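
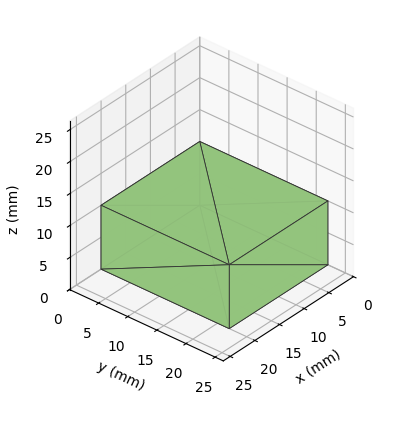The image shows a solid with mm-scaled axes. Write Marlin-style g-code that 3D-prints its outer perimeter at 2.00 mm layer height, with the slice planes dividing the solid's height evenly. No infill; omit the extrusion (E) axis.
Reading the render: the shape is a rectangular box, roughly 20 × 22 mm footprint and 10 mm tall (dimensions read to the nearest mm from the axis ticks). For the g-code, the solid's height is divided into equal slices at the stated Δz and each level perimeter traced with G1 moves after a G0 lift.

; perimeter-only toolpath
G21 ; units = mm
G90 ; absolute positioning
G28 ; home
; layer 1
G0 Z2.00
G0 X0.00 Y0.00
G1 X20.00 Y0.00
G1 X20.00 Y22.00
G1 X0.00 Y22.00
G1 X0.00 Y0.00
; layer 2
G0 Z4.00
G0 X0.00 Y0.00
G1 X20.00 Y0.00
G1 X20.00 Y22.00
G1 X0.00 Y22.00
G1 X0.00 Y0.00
; layer 3
G0 Z6.00
G0 X0.00 Y0.00
G1 X20.00 Y0.00
G1 X20.00 Y22.00
G1 X0.00 Y22.00
G1 X0.00 Y0.00
; layer 4
G0 Z8.00
G0 X0.00 Y0.00
G1 X20.00 Y0.00
G1 X20.00 Y22.00
G1 X0.00 Y22.00
G1 X0.00 Y0.00
; layer 5
G0 Z10.00
G0 X0.00 Y0.00
G1 X20.00 Y0.00
G1 X20.00 Y22.00
G1 X0.00 Y22.00
G1 X0.00 Y0.00
M2 ; end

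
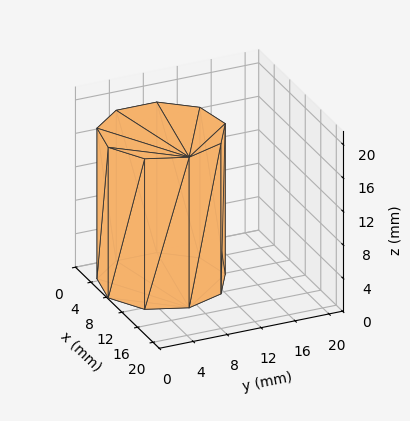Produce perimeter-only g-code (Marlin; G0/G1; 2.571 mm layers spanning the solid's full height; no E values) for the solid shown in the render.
Reading the render: the shape is a regular 9-sided prism (a cylinder approximated with 9 flat sides), circumscribed radius ≈ 7 mm, height ≈ 18 mm (dimensions read to the nearest mm from the axis ticks). For the g-code, the solid's height is divided into equal slices at the stated Δz and each level perimeter traced with G1 moves after a G0 lift.

; perimeter-only toolpath
G21 ; units = mm
G90 ; absolute positioning
G28 ; home
; layer 1
G0 Z2.571
G0 X14.000 Y7.000
G1 X12.362 Y11.500
G1 X8.216 Y13.894
G1 X3.500 Y13.062
G1 X0.422 Y9.394
G1 X0.422 Y4.606
G1 X3.500 Y0.938
G1 X8.216 Y0.106
G1 X12.362 Y2.500
G1 X14.000 Y7.000
; layer 2
G0 Z5.143
G0 X14.000 Y7.000
G1 X12.362 Y11.500
G1 X8.216 Y13.894
G1 X3.500 Y13.062
G1 X0.422 Y9.394
G1 X0.422 Y4.606
G1 X3.500 Y0.938
G1 X8.216 Y0.106
G1 X12.362 Y2.500
G1 X14.000 Y7.000
; layer 3
G0 Z7.714
G0 X14.000 Y7.000
G1 X12.362 Y11.500
G1 X8.216 Y13.894
G1 X3.500 Y13.062
G1 X0.422 Y9.394
G1 X0.422 Y4.606
G1 X3.500 Y0.938
G1 X8.216 Y0.106
G1 X12.362 Y2.500
G1 X14.000 Y7.000
; layer 4
G0 Z10.286
G0 X14.000 Y7.000
G1 X12.362 Y11.500
G1 X8.216 Y13.894
G1 X3.500 Y13.062
G1 X0.422 Y9.394
G1 X0.422 Y4.606
G1 X3.500 Y0.938
G1 X8.216 Y0.106
G1 X12.362 Y2.500
G1 X14.000 Y7.000
; layer 5
G0 Z12.857
G0 X14.000 Y7.000
G1 X12.362 Y11.500
G1 X8.216 Y13.894
G1 X3.500 Y13.062
G1 X0.422 Y9.394
G1 X0.422 Y4.606
G1 X3.500 Y0.938
G1 X8.216 Y0.106
G1 X12.362 Y2.500
G1 X14.000 Y7.000
; layer 6
G0 Z15.429
G0 X14.000 Y7.000
G1 X12.362 Y11.500
G1 X8.216 Y13.894
G1 X3.500 Y13.062
G1 X0.422 Y9.394
G1 X0.422 Y4.606
G1 X3.500 Y0.938
G1 X8.216 Y0.106
G1 X12.362 Y2.500
G1 X14.000 Y7.000
; layer 7
G0 Z18.000
G0 X14.000 Y7.000
G1 X12.362 Y11.500
G1 X8.216 Y13.894
G1 X3.500 Y13.062
G1 X0.422 Y9.394
G1 X0.422 Y4.606
G1 X3.500 Y0.938
G1 X8.216 Y0.106
G1 X12.362 Y2.500
G1 X14.000 Y7.000
M2 ; end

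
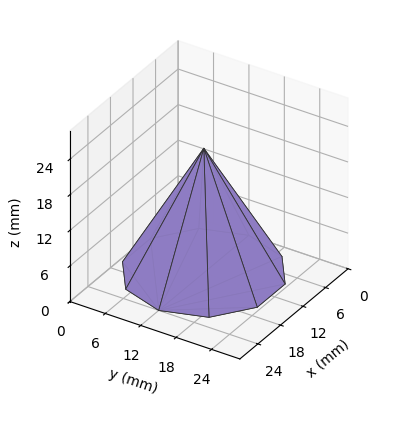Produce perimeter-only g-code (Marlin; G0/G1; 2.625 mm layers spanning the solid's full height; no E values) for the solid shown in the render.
Reading the render: the shape is a regular 10-sided pyramid, base circumscribed radius ≈ 12 mm, apex at z ≈ 21 mm (dimensions read to the nearest mm from the axis ticks). For the g-code, the solid's height is divided into equal slices at the stated Δz and each level perimeter traced with G1 moves after a G0 lift.

; perimeter-only toolpath
G21 ; units = mm
G90 ; absolute positioning
G28 ; home
; layer 1
G0 Z2.625
G0 X22.500 Y12.000
G1 X20.494 Y18.171
G1 X15.245 Y21.986
G1 X8.755 Y21.986
G1 X3.505 Y18.171
G1 X1.500 Y12.000
G1 X3.505 Y5.829
G1 X8.755 Y2.014
G1 X15.245 Y2.014
G1 X20.494 Y5.829
G1 X22.500 Y12.000
; layer 2
G0 Z5.250
G0 X21.000 Y12.000
G1 X19.281 Y17.290
G1 X14.781 Y20.560
G1 X9.219 Y20.560
G1 X4.719 Y17.290
G1 X3.000 Y12.000
G1 X4.719 Y6.710
G1 X9.219 Y3.440
G1 X14.781 Y3.440
G1 X19.281 Y6.710
G1 X21.000 Y12.000
; layer 3
G0 Z7.875
G0 X19.500 Y12.000
G1 X18.067 Y16.408
G1 X14.318 Y19.133
G1 X9.683 Y19.133
G1 X5.933 Y16.408
G1 X4.500 Y12.000
G1 X5.933 Y7.592
G1 X9.683 Y4.867
G1 X14.318 Y4.867
G1 X18.067 Y7.592
G1 X19.500 Y12.000
; layer 4
G0 Z10.500
G0 X18.000 Y12.000
G1 X16.854 Y15.527
G1 X13.854 Y17.706
G1 X10.146 Y17.706
G1 X7.146 Y15.527
G1 X6.000 Y12.000
G1 X7.146 Y8.473
G1 X10.146 Y6.293
G1 X13.854 Y6.293
G1 X16.854 Y8.473
G1 X18.000 Y12.000
; layer 5
G0 Z13.125
G0 X16.500 Y12.000
G1 X15.640 Y14.645
G1 X13.390 Y16.280
G1 X10.610 Y16.280
G1 X8.360 Y14.645
G1 X7.500 Y12.000
G1 X8.360 Y9.355
G1 X10.610 Y7.720
G1 X13.390 Y7.720
G1 X15.640 Y9.355
G1 X16.500 Y12.000
; layer 6
G0 Z15.750
G0 X15.000 Y12.000
G1 X14.427 Y13.763
G1 X12.927 Y14.853
G1 X11.073 Y14.853
G1 X9.573 Y13.763
G1 X9.000 Y12.000
G1 X9.573 Y10.237
G1 X11.073 Y9.147
G1 X12.927 Y9.147
G1 X14.427 Y10.237
G1 X15.000 Y12.000
; layer 7
G0 Z18.375
G0 X13.500 Y12.000
G1 X13.213 Y12.882
G1 X12.463 Y13.427
G1 X11.537 Y13.427
G1 X10.787 Y12.882
G1 X10.500 Y12.000
G1 X10.787 Y11.118
G1 X11.537 Y10.573
G1 X12.463 Y10.573
G1 X13.213 Y11.118
G1 X13.500 Y12.000
M2 ; end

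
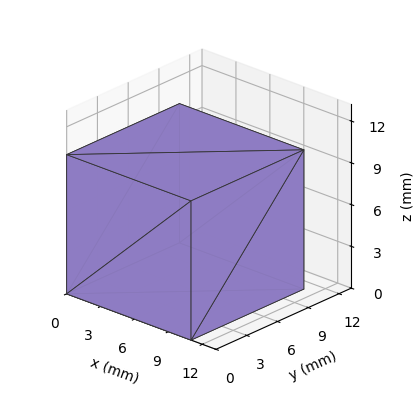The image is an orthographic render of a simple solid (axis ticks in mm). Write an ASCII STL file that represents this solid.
Reading the render: the shape is a rectangular box, roughly 11 × 11 mm footprint and 10 mm tall (dimensions read to the nearest mm from the axis ticks). For the STL, each face is triangulated and given an outward normal.

solid part
  facet normal 0.0000 0.0000 -1.0000
    outer loop
      vertex 11.000 11.000 0.000
      vertex 11.000 0.000 0.000
      vertex 0.000 0.000 0.000
    endloop
  endfacet
  facet normal 0.0000 0.0000 -1.0000
    outer loop
      vertex 0.000 11.000 0.000
      vertex 11.000 11.000 0.000
      vertex 0.000 0.000 0.000
    endloop
  endfacet
  facet normal 0.0000 0.0000 1.0000
    outer loop
      vertex 0.000 0.000 10.000
      vertex 11.000 0.000 10.000
      vertex 11.000 11.000 10.000
    endloop
  endfacet
  facet normal 0.0000 0.0000 1.0000
    outer loop
      vertex 0.000 0.000 10.000
      vertex 11.000 11.000 10.000
      vertex 0.000 11.000 10.000
    endloop
  endfacet
  facet normal 0.0000 -1.0000 0.0000
    outer loop
      vertex 0.000 0.000 0.000
      vertex 11.000 0.000 0.000
      vertex 11.000 0.000 10.000
    endloop
  endfacet
  facet normal 0.0000 -1.0000 0.0000
    outer loop
      vertex 0.000 0.000 0.000
      vertex 11.000 0.000 10.000
      vertex 0.000 0.000 10.000
    endloop
  endfacet
  facet normal 0.0000 1.0000 0.0000
    outer loop
      vertex 11.000 11.000 10.000
      vertex 11.000 11.000 0.000
      vertex 0.000 11.000 0.000
    endloop
  endfacet
  facet normal 0.0000 1.0000 0.0000
    outer loop
      vertex 0.000 11.000 10.000
      vertex 11.000 11.000 10.000
      vertex 0.000 11.000 0.000
    endloop
  endfacet
  facet normal -1.0000 0.0000 0.0000
    outer loop
      vertex 0.000 11.000 10.000
      vertex 0.000 11.000 0.000
      vertex 0.000 0.000 0.000
    endloop
  endfacet
  facet normal -1.0000 0.0000 0.0000
    outer loop
      vertex 0.000 0.000 10.000
      vertex 0.000 11.000 10.000
      vertex 0.000 0.000 0.000
    endloop
  endfacet
  facet normal 1.0000 0.0000 0.0000
    outer loop
      vertex 11.000 0.000 0.000
      vertex 11.000 11.000 0.000
      vertex 11.000 11.000 10.000
    endloop
  endfacet
  facet normal 1.0000 0.0000 0.0000
    outer loop
      vertex 11.000 0.000 0.000
      vertex 11.000 11.000 10.000
      vertex 11.000 0.000 10.000
    endloop
  endfacet
endsolid part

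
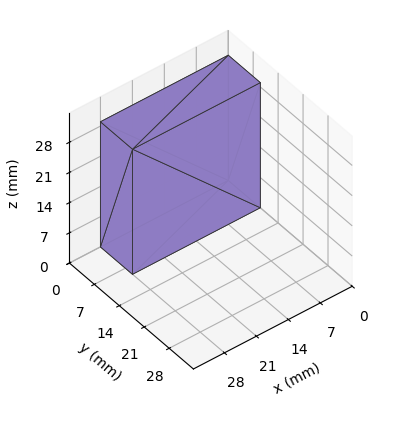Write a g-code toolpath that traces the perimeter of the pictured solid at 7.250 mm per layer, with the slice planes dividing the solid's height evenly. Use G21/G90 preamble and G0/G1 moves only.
Reading the render: the shape is a rectangular box, roughly 28 × 9 mm footprint and 29 mm tall (dimensions read to the nearest mm from the axis ticks). For the g-code, the solid's height is divided into equal slices at the stated Δz and each level perimeter traced with G1 moves after a G0 lift.

; perimeter-only toolpath
G21 ; units = mm
G90 ; absolute positioning
G28 ; home
; layer 1
G0 Z7.250
G0 X0.000 Y0.000
G1 X28.000 Y0.000
G1 X28.000 Y9.000
G1 X0.000 Y9.000
G1 X0.000 Y0.000
; layer 2
G0 Z14.500
G0 X0.000 Y0.000
G1 X28.000 Y0.000
G1 X28.000 Y9.000
G1 X0.000 Y9.000
G1 X0.000 Y0.000
; layer 3
G0 Z21.750
G0 X0.000 Y0.000
G1 X28.000 Y0.000
G1 X28.000 Y9.000
G1 X0.000 Y9.000
G1 X0.000 Y0.000
; layer 4
G0 Z29.000
G0 X0.000 Y0.000
G1 X28.000 Y0.000
G1 X28.000 Y9.000
G1 X0.000 Y9.000
G1 X0.000 Y0.000
M2 ; end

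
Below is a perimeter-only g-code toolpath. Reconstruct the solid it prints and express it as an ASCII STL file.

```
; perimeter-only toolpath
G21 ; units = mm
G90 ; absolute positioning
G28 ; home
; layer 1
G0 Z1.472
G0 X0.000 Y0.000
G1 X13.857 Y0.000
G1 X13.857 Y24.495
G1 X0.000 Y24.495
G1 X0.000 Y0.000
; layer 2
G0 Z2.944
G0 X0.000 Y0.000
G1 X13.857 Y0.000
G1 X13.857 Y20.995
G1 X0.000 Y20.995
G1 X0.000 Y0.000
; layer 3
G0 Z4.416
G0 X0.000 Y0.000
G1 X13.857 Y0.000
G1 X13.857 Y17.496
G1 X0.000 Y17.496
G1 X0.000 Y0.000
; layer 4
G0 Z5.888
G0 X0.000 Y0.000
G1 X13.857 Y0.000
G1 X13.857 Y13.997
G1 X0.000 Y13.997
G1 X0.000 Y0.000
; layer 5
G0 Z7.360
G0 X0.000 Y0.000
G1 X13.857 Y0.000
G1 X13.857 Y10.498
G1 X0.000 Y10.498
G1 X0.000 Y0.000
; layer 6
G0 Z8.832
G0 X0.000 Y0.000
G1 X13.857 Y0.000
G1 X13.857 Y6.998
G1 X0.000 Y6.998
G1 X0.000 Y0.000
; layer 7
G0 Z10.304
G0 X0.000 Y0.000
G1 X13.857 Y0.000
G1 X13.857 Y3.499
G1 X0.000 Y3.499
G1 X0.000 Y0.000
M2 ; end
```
solid part
  facet normal 0.0000 0.0000 -1.0000
    outer loop
      vertex 13.857 27.994 0.000
      vertex 13.857 0.000 0.000
      vertex 0.000 0.000 0.000
    endloop
  endfacet
  facet normal 0.0000 0.0000 -1.0000
    outer loop
      vertex 0.000 27.994 0.000
      vertex 13.857 27.994 0.000
      vertex 0.000 0.000 0.000
    endloop
  endfacet
  facet normal 0.0000 -1.0000 0.0000
    outer loop
      vertex 0.000 0.000 0.000
      vertex 13.857 0.000 0.000
      vertex 13.857 0.000 11.776
    endloop
  endfacet
  facet normal 0.0000 -1.0000 0.0000
    outer loop
      vertex 0.000 0.000 0.000
      vertex 13.857 0.000 11.776
      vertex 0.000 0.000 11.776
    endloop
  endfacet
  facet normal 0.0000 0.3878 0.9218
    outer loop
      vertex 0.000 0.000 11.776
      vertex 13.857 0.000 11.776
      vertex 13.857 27.994 0.000
    endloop
  endfacet
  facet normal 0.0000 0.3878 0.9218
    outer loop
      vertex 0.000 0.000 11.776
      vertex 13.857 27.994 0.000
      vertex 0.000 27.994 0.000
    endloop
  endfacet
  facet normal -1.0000 0.0000 0.0000
    outer loop
      vertex 0.000 0.000 11.776
      vertex 0.000 27.994 0.000
      vertex 0.000 0.000 0.000
    endloop
  endfacet
  facet normal 1.0000 0.0000 0.0000
    outer loop
      vertex 13.857 0.000 0.000
      vertex 13.857 27.994 0.000
      vertex 13.857 0.000 11.776
    endloop
  endfacet
endsolid part

The G0 Z moves step by Δz≈1.472 mm. The G1 loops shrink linearly with z, so the solid tapers from its base footprint up to z≈11.8. Closing with a flat bottom cap and the tapered top and triangulating gives 8 facets — a wedge (ramp): 13.9 × 28 mm base, rising to 11.8 mm along the y=0 edge and sloping linearly to z=0 at y=28.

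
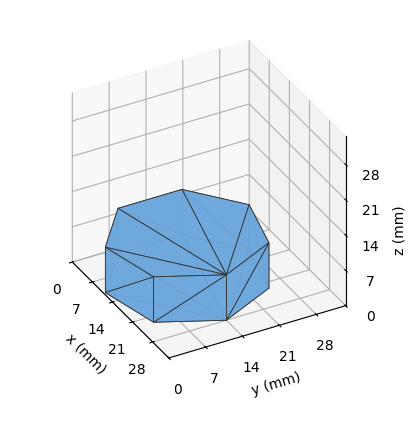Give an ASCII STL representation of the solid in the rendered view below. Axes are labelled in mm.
Reading the render: the shape is a regular 7-sided prism (a cylinder approximated with 7 flat sides), circumscribed radius ≈ 14 mm, height ≈ 9 mm (dimensions read to the nearest mm from the axis ticks). For the STL, each face is triangulated and given an outward normal.

solid part
  facet normal 0.0000 0.0000 -1.0000
    outer loop
      vertex 10.88 27.65 0.00
      vertex 22.73 24.95 0.00
      vertex 28.00 14.00 0.00
    endloop
  endfacet
  facet normal 0.0000 0.0000 -1.0000
    outer loop
      vertex 1.39 20.07 0.00
      vertex 10.88 27.65 0.00
      vertex 28.00 14.00 0.00
    endloop
  endfacet
  facet normal 0.0000 0.0000 -1.0000
    outer loop
      vertex 1.39 7.93 0.00
      vertex 1.39 20.07 0.00
      vertex 28.00 14.00 0.00
    endloop
  endfacet
  facet normal 0.0000 0.0000 -1.0000
    outer loop
      vertex 10.88 0.35 0.00
      vertex 1.39 7.93 0.00
      vertex 28.00 14.00 0.00
    endloop
  endfacet
  facet normal 0.0000 0.0000 -1.0000
    outer loop
      vertex 22.73 3.05 0.00
      vertex 10.88 0.35 0.00
      vertex 28.00 14.00 0.00
    endloop
  endfacet
  facet normal 0.0000 0.0000 1.0000
    outer loop
      vertex 28.00 14.00 9.00
      vertex 22.73 24.95 9.00
      vertex 10.88 27.65 9.00
    endloop
  endfacet
  facet normal 0.0000 0.0000 1.0000
    outer loop
      vertex 28.00 14.00 9.00
      vertex 10.88 27.65 9.00
      vertex 1.39 20.07 9.00
    endloop
  endfacet
  facet normal 0.0000 0.0000 1.0000
    outer loop
      vertex 28.00 14.00 9.00
      vertex 1.39 20.07 9.00
      vertex 1.39 7.93 9.00
    endloop
  endfacet
  facet normal 0.0000 0.0000 1.0000
    outer loop
      vertex 28.00 14.00 9.00
      vertex 1.39 7.93 9.00
      vertex 10.88 0.35 9.00
    endloop
  endfacet
  facet normal 0.0000 0.0000 1.0000
    outer loop
      vertex 28.00 14.00 9.00
      vertex 10.88 0.35 9.00
      vertex 22.73 3.05 9.00
    endloop
  endfacet
  facet normal 0.9011 0.4337 0.0000
    outer loop
      vertex 28.00 14.00 0.00
      vertex 22.73 24.95 0.00
      vertex 22.73 24.95 9.00
    endloop
  endfacet
  facet normal 0.9011 0.4337 0.0000
    outer loop
      vertex 28.00 14.00 0.00
      vertex 22.73 24.95 9.00
      vertex 28.00 14.00 9.00
    endloop
  endfacet
  facet normal 0.2222 0.9750 0.0000
    outer loop
      vertex 22.73 24.95 0.00
      vertex 10.88 27.65 0.00
      vertex 10.88 27.65 9.00
    endloop
  endfacet
  facet normal 0.2222 0.9750 0.0000
    outer loop
      vertex 22.73 24.95 0.00
      vertex 10.88 27.65 9.00
      vertex 22.73 24.95 9.00
    endloop
  endfacet
  facet normal -0.6241 0.7814 0.0000
    outer loop
      vertex 10.88 27.65 0.00
      vertex 1.39 20.07 0.00
      vertex 1.39 20.07 9.00
    endloop
  endfacet
  facet normal -0.6241 0.7814 0.0000
    outer loop
      vertex 10.88 27.65 0.00
      vertex 1.39 20.07 9.00
      vertex 10.88 27.65 9.00
    endloop
  endfacet
  facet normal -1.0000 0.0000 0.0000
    outer loop
      vertex 1.39 20.07 0.00
      vertex 1.39 7.93 0.00
      vertex 1.39 7.93 9.00
    endloop
  endfacet
  facet normal -1.0000 0.0000 0.0000
    outer loop
      vertex 1.39 20.07 0.00
      vertex 1.39 7.93 9.00
      vertex 1.39 20.07 9.00
    endloop
  endfacet
  facet normal -0.6241 -0.7814 0.0000
    outer loop
      vertex 1.39 7.93 0.00
      vertex 10.88 0.35 0.00
      vertex 10.88 0.35 9.00
    endloop
  endfacet
  facet normal -0.6241 -0.7814 0.0000
    outer loop
      vertex 1.39 7.93 0.00
      vertex 10.88 0.35 9.00
      vertex 1.39 7.93 9.00
    endloop
  endfacet
  facet normal 0.2222 -0.9750 0.0000
    outer loop
      vertex 10.88 0.35 0.00
      vertex 22.73 3.05 0.00
      vertex 22.73 3.05 9.00
    endloop
  endfacet
  facet normal 0.2222 -0.9750 0.0000
    outer loop
      vertex 10.88 0.35 0.00
      vertex 22.73 3.05 9.00
      vertex 10.88 0.35 9.00
    endloop
  endfacet
  facet normal 0.9011 -0.4337 0.0000
    outer loop
      vertex 22.73 3.05 0.00
      vertex 28.00 14.00 0.00
      vertex 28.00 14.00 9.00
    endloop
  endfacet
  facet normal 0.9011 -0.4337 0.0000
    outer loop
      vertex 22.73 3.05 0.00
      vertex 28.00 14.00 9.00
      vertex 22.73 3.05 9.00
    endloop
  endfacet
endsolid part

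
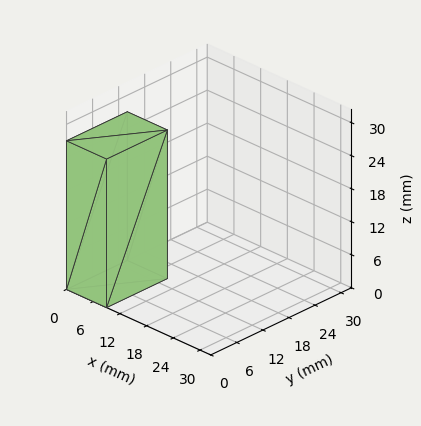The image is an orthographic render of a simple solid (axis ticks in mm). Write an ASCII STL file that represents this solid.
Reading the render: the shape is a rectangular box, roughly 9 × 14 mm footprint and 27 mm tall (dimensions read to the nearest mm from the axis ticks). For the STL, each face is triangulated and given an outward normal.

solid part
  facet normal 0.0000 0.0000 -1.0000
    outer loop
      vertex 9.00 14.00 0.00
      vertex 9.00 0.00 0.00
      vertex 0.00 0.00 0.00
    endloop
  endfacet
  facet normal 0.0000 0.0000 -1.0000
    outer loop
      vertex 0.00 14.00 0.00
      vertex 9.00 14.00 0.00
      vertex 0.00 0.00 0.00
    endloop
  endfacet
  facet normal 0.0000 0.0000 1.0000
    outer loop
      vertex 0.00 0.00 27.00
      vertex 9.00 0.00 27.00
      vertex 9.00 14.00 27.00
    endloop
  endfacet
  facet normal 0.0000 0.0000 1.0000
    outer loop
      vertex 0.00 0.00 27.00
      vertex 9.00 14.00 27.00
      vertex 0.00 14.00 27.00
    endloop
  endfacet
  facet normal 0.0000 -1.0000 0.0000
    outer loop
      vertex 0.00 0.00 0.00
      vertex 9.00 0.00 0.00
      vertex 9.00 0.00 27.00
    endloop
  endfacet
  facet normal 0.0000 -1.0000 0.0000
    outer loop
      vertex 0.00 0.00 0.00
      vertex 9.00 0.00 27.00
      vertex 0.00 0.00 27.00
    endloop
  endfacet
  facet normal 0.0000 1.0000 0.0000
    outer loop
      vertex 9.00 14.00 27.00
      vertex 9.00 14.00 0.00
      vertex 0.00 14.00 0.00
    endloop
  endfacet
  facet normal 0.0000 1.0000 0.0000
    outer loop
      vertex 0.00 14.00 27.00
      vertex 9.00 14.00 27.00
      vertex 0.00 14.00 0.00
    endloop
  endfacet
  facet normal -1.0000 0.0000 0.0000
    outer loop
      vertex 0.00 14.00 27.00
      vertex 0.00 14.00 0.00
      vertex 0.00 0.00 0.00
    endloop
  endfacet
  facet normal -1.0000 0.0000 0.0000
    outer loop
      vertex 0.00 0.00 27.00
      vertex 0.00 14.00 27.00
      vertex 0.00 0.00 0.00
    endloop
  endfacet
  facet normal 1.0000 0.0000 0.0000
    outer loop
      vertex 9.00 0.00 0.00
      vertex 9.00 14.00 0.00
      vertex 9.00 14.00 27.00
    endloop
  endfacet
  facet normal 1.0000 0.0000 0.0000
    outer loop
      vertex 9.00 0.00 0.00
      vertex 9.00 14.00 27.00
      vertex 9.00 0.00 27.00
    endloop
  endfacet
endsolid part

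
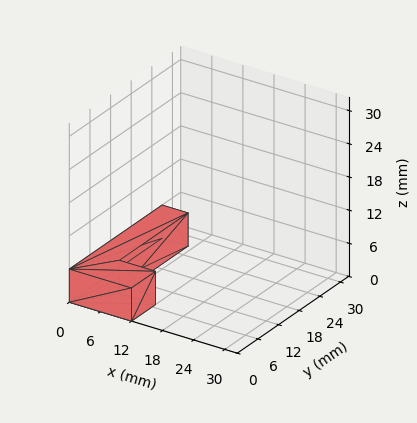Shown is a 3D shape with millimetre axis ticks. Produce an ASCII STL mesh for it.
Reading the render: the shape is an L-shaped prism: outer 12 × 27 mm, arm thicknesses ≈ 7 mm (horizontal) and 5 mm (vertical), extruded 6 mm in z (dimensions read to the nearest mm from the axis ticks). For the STL, each face is triangulated and given an outward normal.

solid part
  facet normal 0.0000 0.0000 -1.0000
    outer loop
      vertex 12.0 7.0 0.0
      vertex 12.0 0.0 0.0
      vertex 0.0 0.0 0.0
    endloop
  endfacet
  facet normal 0.0000 0.0000 -1.0000
    outer loop
      vertex 5.0 7.0 0.0
      vertex 12.0 7.0 0.0
      vertex 0.0 0.0 0.0
    endloop
  endfacet
  facet normal 0.0000 0.0000 -1.0000
    outer loop
      vertex 5.0 27.0 0.0
      vertex 5.0 7.0 0.0
      vertex 0.0 0.0 0.0
    endloop
  endfacet
  facet normal 0.0000 0.0000 -1.0000
    outer loop
      vertex 0.0 27.0 0.0
      vertex 5.0 27.0 0.0
      vertex 0.0 0.0 0.0
    endloop
  endfacet
  facet normal 0.0000 0.0000 1.0000
    outer loop
      vertex 0.0 0.0 6.0
      vertex 12.0 0.0 6.0
      vertex 12.0 7.0 6.0
    endloop
  endfacet
  facet normal 0.0000 0.0000 1.0000
    outer loop
      vertex 0.0 0.0 6.0
      vertex 12.0 7.0 6.0
      vertex 5.0 7.0 6.0
    endloop
  endfacet
  facet normal 0.0000 0.0000 1.0000
    outer loop
      vertex 0.0 0.0 6.0
      vertex 5.0 7.0 6.0
      vertex 5.0 27.0 6.0
    endloop
  endfacet
  facet normal 0.0000 0.0000 1.0000
    outer loop
      vertex 0.0 0.0 6.0
      vertex 5.0 27.0 6.0
      vertex 0.0 27.0 6.0
    endloop
  endfacet
  facet normal 0.0000 -1.0000 0.0000
    outer loop
      vertex 0.0 0.0 0.0
      vertex 12.0 0.0 0.0
      vertex 12.0 0.0 6.0
    endloop
  endfacet
  facet normal 0.0000 -1.0000 0.0000
    outer loop
      vertex 0.0 0.0 0.0
      vertex 12.0 0.0 6.0
      vertex 0.0 0.0 6.0
    endloop
  endfacet
  facet normal 1.0000 0.0000 0.0000
    outer loop
      vertex 12.0 0.0 0.0
      vertex 12.0 7.0 0.0
      vertex 12.0 7.0 6.0
    endloop
  endfacet
  facet normal 1.0000 0.0000 0.0000
    outer loop
      vertex 12.0 0.0 0.0
      vertex 12.0 7.0 6.0
      vertex 12.0 0.0 6.0
    endloop
  endfacet
  facet normal 0.0000 1.0000 0.0000
    outer loop
      vertex 12.0 7.0 0.0
      vertex 5.0 7.0 0.0
      vertex 5.0 7.0 6.0
    endloop
  endfacet
  facet normal 0.0000 1.0000 0.0000
    outer loop
      vertex 12.0 7.0 0.0
      vertex 5.0 7.0 6.0
      vertex 12.0 7.0 6.0
    endloop
  endfacet
  facet normal 1.0000 0.0000 0.0000
    outer loop
      vertex 5.0 7.0 0.0
      vertex 5.0 27.0 0.0
      vertex 5.0 27.0 6.0
    endloop
  endfacet
  facet normal 1.0000 0.0000 0.0000
    outer loop
      vertex 5.0 7.0 0.0
      vertex 5.0 27.0 6.0
      vertex 5.0 7.0 6.0
    endloop
  endfacet
  facet normal 0.0000 1.0000 0.0000
    outer loop
      vertex 5.0 27.0 0.0
      vertex 0.0 27.0 0.0
      vertex 0.0 27.0 6.0
    endloop
  endfacet
  facet normal 0.0000 1.0000 0.0000
    outer loop
      vertex 5.0 27.0 0.0
      vertex 0.0 27.0 6.0
      vertex 5.0 27.0 6.0
    endloop
  endfacet
  facet normal -1.0000 0.0000 0.0000
    outer loop
      vertex 0.0 27.0 0.0
      vertex 0.0 0.0 0.0
      vertex 0.0 0.0 6.0
    endloop
  endfacet
  facet normal -1.0000 0.0000 0.0000
    outer loop
      vertex 0.0 27.0 0.0
      vertex 0.0 0.0 6.0
      vertex 0.0 27.0 6.0
    endloop
  endfacet
endsolid part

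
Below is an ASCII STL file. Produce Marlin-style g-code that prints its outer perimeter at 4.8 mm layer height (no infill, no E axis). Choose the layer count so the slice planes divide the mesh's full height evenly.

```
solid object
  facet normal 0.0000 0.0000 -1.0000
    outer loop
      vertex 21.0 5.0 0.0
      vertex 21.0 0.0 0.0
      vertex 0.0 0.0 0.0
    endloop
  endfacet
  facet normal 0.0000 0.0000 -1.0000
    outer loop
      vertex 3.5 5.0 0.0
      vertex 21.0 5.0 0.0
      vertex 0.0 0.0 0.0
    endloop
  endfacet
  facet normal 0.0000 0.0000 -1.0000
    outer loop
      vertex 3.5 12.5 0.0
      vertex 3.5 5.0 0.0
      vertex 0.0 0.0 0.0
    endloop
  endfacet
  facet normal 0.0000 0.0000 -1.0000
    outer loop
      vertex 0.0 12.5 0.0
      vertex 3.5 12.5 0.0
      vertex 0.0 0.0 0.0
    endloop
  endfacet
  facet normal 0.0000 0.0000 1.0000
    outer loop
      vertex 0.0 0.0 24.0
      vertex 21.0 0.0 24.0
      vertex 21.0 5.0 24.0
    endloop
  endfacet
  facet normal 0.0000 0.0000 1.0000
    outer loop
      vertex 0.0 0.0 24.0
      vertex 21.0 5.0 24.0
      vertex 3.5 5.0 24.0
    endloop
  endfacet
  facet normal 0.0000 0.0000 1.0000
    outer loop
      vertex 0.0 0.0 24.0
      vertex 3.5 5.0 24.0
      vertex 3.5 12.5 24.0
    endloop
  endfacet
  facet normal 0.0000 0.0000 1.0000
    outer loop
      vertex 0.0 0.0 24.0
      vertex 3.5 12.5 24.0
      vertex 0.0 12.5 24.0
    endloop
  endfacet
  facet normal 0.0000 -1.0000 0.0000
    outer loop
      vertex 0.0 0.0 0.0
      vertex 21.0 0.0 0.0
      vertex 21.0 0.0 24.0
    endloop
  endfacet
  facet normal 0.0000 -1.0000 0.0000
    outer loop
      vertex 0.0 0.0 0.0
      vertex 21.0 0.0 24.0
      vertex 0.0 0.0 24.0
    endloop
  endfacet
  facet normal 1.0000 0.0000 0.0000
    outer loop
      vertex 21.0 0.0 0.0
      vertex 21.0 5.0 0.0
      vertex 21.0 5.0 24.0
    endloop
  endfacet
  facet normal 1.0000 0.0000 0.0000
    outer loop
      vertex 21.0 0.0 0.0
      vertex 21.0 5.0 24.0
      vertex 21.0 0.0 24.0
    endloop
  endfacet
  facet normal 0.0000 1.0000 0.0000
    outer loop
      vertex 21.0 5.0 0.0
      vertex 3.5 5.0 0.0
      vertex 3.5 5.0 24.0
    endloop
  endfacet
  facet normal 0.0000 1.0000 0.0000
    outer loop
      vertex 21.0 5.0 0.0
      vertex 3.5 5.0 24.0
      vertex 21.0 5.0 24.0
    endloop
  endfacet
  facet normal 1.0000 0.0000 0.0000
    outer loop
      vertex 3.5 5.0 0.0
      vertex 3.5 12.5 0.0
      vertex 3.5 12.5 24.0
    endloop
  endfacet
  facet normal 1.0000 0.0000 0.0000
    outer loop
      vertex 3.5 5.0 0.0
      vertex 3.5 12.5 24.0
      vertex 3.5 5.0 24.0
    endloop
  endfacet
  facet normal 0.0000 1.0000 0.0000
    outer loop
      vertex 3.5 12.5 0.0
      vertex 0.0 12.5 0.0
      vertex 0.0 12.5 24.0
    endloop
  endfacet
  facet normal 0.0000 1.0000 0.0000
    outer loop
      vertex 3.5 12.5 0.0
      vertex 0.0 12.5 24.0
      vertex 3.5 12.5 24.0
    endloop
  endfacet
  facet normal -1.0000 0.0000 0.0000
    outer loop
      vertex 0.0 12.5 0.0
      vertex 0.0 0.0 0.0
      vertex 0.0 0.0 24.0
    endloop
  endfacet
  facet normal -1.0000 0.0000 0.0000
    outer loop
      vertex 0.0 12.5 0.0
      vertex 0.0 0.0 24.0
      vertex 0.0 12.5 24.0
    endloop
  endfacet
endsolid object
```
; perimeter-only toolpath
G21 ; units = mm
G90 ; absolute positioning
G28 ; home
; layer 1
G0 Z4.8
G0 X0.0 Y0.0
G1 X21.0 Y0.0
G1 X21.0 Y5.0
G1 X3.5 Y5.0
G1 X3.5 Y12.5
G1 X0.0 Y12.5
G1 X0.0 Y0.0
; layer 2
G0 Z9.6
G0 X0.0 Y0.0
G1 X21.0 Y0.0
G1 X21.0 Y5.0
G1 X3.5 Y5.0
G1 X3.5 Y12.5
G1 X0.0 Y12.5
G1 X0.0 Y0.0
; layer 3
G0 Z14.4
G0 X0.0 Y0.0
G1 X21.0 Y0.0
G1 X21.0 Y5.0
G1 X3.5 Y5.0
G1 X3.5 Y12.5
G1 X0.0 Y12.5
G1 X0.0 Y0.0
; layer 4
G0 Z19.2
G0 X0.0 Y0.0
G1 X21.0 Y0.0
G1 X21.0 Y5.0
G1 X3.5 Y5.0
G1 X3.5 Y12.5
G1 X0.0 Y12.5
G1 X0.0 Y0.0
; layer 5
G0 Z24.0
G0 X0.0 Y0.0
G1 X21.0 Y0.0
G1 X21.0 Y5.0
G1 X3.5 Y5.0
G1 X3.5 Y12.5
G1 X0.0 Y12.5
G1 X0.0 Y0.0
M2 ; end

The solid is an L-shaped prism: outer 21 × 12.5 mm, arm thicknesses ≈ 5 mm (horizontal) and 3.5 mm (vertical), extruded 24 mm in z. Slicing at Δz = 4.8 mm — 5 equal slices spanning the solid's height, so layer i sits at z = i·h/5 — gives 5 non-empty perimeters. Each is a 6-segment closed polygon; G0 lifts to the layer z and rapids to the start vertex, then G1 traces the edges.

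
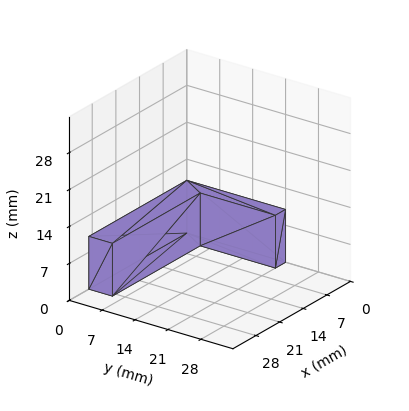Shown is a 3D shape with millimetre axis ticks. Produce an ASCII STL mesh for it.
Reading the render: the shape is an L-shaped prism: outer 29 × 21 mm, arm thicknesses ≈ 5 mm (horizontal) and 3 mm (vertical), extruded 10 mm in z (dimensions read to the nearest mm from the axis ticks). For the STL, each face is triangulated and given an outward normal.

solid part
  facet normal 0.0000 0.0000 -1.0000
    outer loop
      vertex 29.0 5.0 0.0
      vertex 29.0 0.0 0.0
      vertex 0.0 0.0 0.0
    endloop
  endfacet
  facet normal 0.0000 0.0000 -1.0000
    outer loop
      vertex 3.0 5.0 0.0
      vertex 29.0 5.0 0.0
      vertex 0.0 0.0 0.0
    endloop
  endfacet
  facet normal 0.0000 0.0000 -1.0000
    outer loop
      vertex 3.0 21.0 0.0
      vertex 3.0 5.0 0.0
      vertex 0.0 0.0 0.0
    endloop
  endfacet
  facet normal 0.0000 0.0000 -1.0000
    outer loop
      vertex 0.0 21.0 0.0
      vertex 3.0 21.0 0.0
      vertex 0.0 0.0 0.0
    endloop
  endfacet
  facet normal 0.0000 0.0000 1.0000
    outer loop
      vertex 0.0 0.0 10.0
      vertex 29.0 0.0 10.0
      vertex 29.0 5.0 10.0
    endloop
  endfacet
  facet normal 0.0000 0.0000 1.0000
    outer loop
      vertex 0.0 0.0 10.0
      vertex 29.0 5.0 10.0
      vertex 3.0 5.0 10.0
    endloop
  endfacet
  facet normal 0.0000 0.0000 1.0000
    outer loop
      vertex 0.0 0.0 10.0
      vertex 3.0 5.0 10.0
      vertex 3.0 21.0 10.0
    endloop
  endfacet
  facet normal 0.0000 0.0000 1.0000
    outer loop
      vertex 0.0 0.0 10.0
      vertex 3.0 21.0 10.0
      vertex 0.0 21.0 10.0
    endloop
  endfacet
  facet normal 0.0000 -1.0000 0.0000
    outer loop
      vertex 0.0 0.0 0.0
      vertex 29.0 0.0 0.0
      vertex 29.0 0.0 10.0
    endloop
  endfacet
  facet normal 0.0000 -1.0000 0.0000
    outer loop
      vertex 0.0 0.0 0.0
      vertex 29.0 0.0 10.0
      vertex 0.0 0.0 10.0
    endloop
  endfacet
  facet normal 1.0000 0.0000 0.0000
    outer loop
      vertex 29.0 0.0 0.0
      vertex 29.0 5.0 0.0
      vertex 29.0 5.0 10.0
    endloop
  endfacet
  facet normal 1.0000 0.0000 0.0000
    outer loop
      vertex 29.0 0.0 0.0
      vertex 29.0 5.0 10.0
      vertex 29.0 0.0 10.0
    endloop
  endfacet
  facet normal 0.0000 1.0000 0.0000
    outer loop
      vertex 29.0 5.0 0.0
      vertex 3.0 5.0 0.0
      vertex 3.0 5.0 10.0
    endloop
  endfacet
  facet normal 0.0000 1.0000 0.0000
    outer loop
      vertex 29.0 5.0 0.0
      vertex 3.0 5.0 10.0
      vertex 29.0 5.0 10.0
    endloop
  endfacet
  facet normal 1.0000 0.0000 0.0000
    outer loop
      vertex 3.0 5.0 0.0
      vertex 3.0 21.0 0.0
      vertex 3.0 21.0 10.0
    endloop
  endfacet
  facet normal 1.0000 0.0000 0.0000
    outer loop
      vertex 3.0 5.0 0.0
      vertex 3.0 21.0 10.0
      vertex 3.0 5.0 10.0
    endloop
  endfacet
  facet normal 0.0000 1.0000 0.0000
    outer loop
      vertex 3.0 21.0 0.0
      vertex 0.0 21.0 0.0
      vertex 0.0 21.0 10.0
    endloop
  endfacet
  facet normal 0.0000 1.0000 0.0000
    outer loop
      vertex 3.0 21.0 0.0
      vertex 0.0 21.0 10.0
      vertex 3.0 21.0 10.0
    endloop
  endfacet
  facet normal -1.0000 0.0000 0.0000
    outer loop
      vertex 0.0 21.0 0.0
      vertex 0.0 0.0 0.0
      vertex 0.0 0.0 10.0
    endloop
  endfacet
  facet normal -1.0000 0.0000 0.0000
    outer loop
      vertex 0.0 21.0 0.0
      vertex 0.0 0.0 10.0
      vertex 0.0 21.0 10.0
    endloop
  endfacet
endsolid part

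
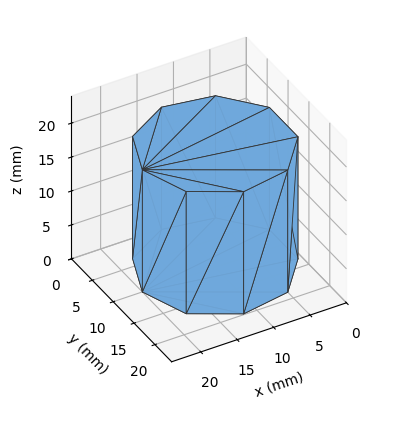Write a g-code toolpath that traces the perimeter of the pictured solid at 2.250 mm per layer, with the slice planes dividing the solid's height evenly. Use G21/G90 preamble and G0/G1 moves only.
Reading the render: the shape is a regular 9-sided prism (a cylinder approximated with 9 flat sides), circumscribed radius ≈ 10 mm, height ≈ 18 mm (dimensions read to the nearest mm from the axis ticks). For the g-code, the solid's height is divided into equal slices at the stated Δz and each level perimeter traced with G1 moves after a G0 lift.

; perimeter-only toolpath
G21 ; units = mm
G90 ; absolute positioning
G28 ; home
; layer 1
G0 Z2.250
G0 X20.000 Y10.000
G1 X17.660 Y16.428
G1 X11.736 Y19.848
G1 X5.000 Y18.660
G1 X0.603 Y13.420
G1 X0.603 Y6.580
G1 X5.000 Y1.340
G1 X11.736 Y0.152
G1 X17.660 Y3.572
G1 X20.000 Y10.000
; layer 2
G0 Z4.500
G0 X20.000 Y10.000
G1 X17.660 Y16.428
G1 X11.736 Y19.848
G1 X5.000 Y18.660
G1 X0.603 Y13.420
G1 X0.603 Y6.580
G1 X5.000 Y1.340
G1 X11.736 Y0.152
G1 X17.660 Y3.572
G1 X20.000 Y10.000
; layer 3
G0 Z6.750
G0 X20.000 Y10.000
G1 X17.660 Y16.428
G1 X11.736 Y19.848
G1 X5.000 Y18.660
G1 X0.603 Y13.420
G1 X0.603 Y6.580
G1 X5.000 Y1.340
G1 X11.736 Y0.152
G1 X17.660 Y3.572
G1 X20.000 Y10.000
; layer 4
G0 Z9.000
G0 X20.000 Y10.000
G1 X17.660 Y16.428
G1 X11.736 Y19.848
G1 X5.000 Y18.660
G1 X0.603 Y13.420
G1 X0.603 Y6.580
G1 X5.000 Y1.340
G1 X11.736 Y0.152
G1 X17.660 Y3.572
G1 X20.000 Y10.000
; layer 5
G0 Z11.250
G0 X20.000 Y10.000
G1 X17.660 Y16.428
G1 X11.736 Y19.848
G1 X5.000 Y18.660
G1 X0.603 Y13.420
G1 X0.603 Y6.580
G1 X5.000 Y1.340
G1 X11.736 Y0.152
G1 X17.660 Y3.572
G1 X20.000 Y10.000
; layer 6
G0 Z13.500
G0 X20.000 Y10.000
G1 X17.660 Y16.428
G1 X11.736 Y19.848
G1 X5.000 Y18.660
G1 X0.603 Y13.420
G1 X0.603 Y6.580
G1 X5.000 Y1.340
G1 X11.736 Y0.152
G1 X17.660 Y3.572
G1 X20.000 Y10.000
; layer 7
G0 Z15.750
G0 X20.000 Y10.000
G1 X17.660 Y16.428
G1 X11.736 Y19.848
G1 X5.000 Y18.660
G1 X0.603 Y13.420
G1 X0.603 Y6.580
G1 X5.000 Y1.340
G1 X11.736 Y0.152
G1 X17.660 Y3.572
G1 X20.000 Y10.000
; layer 8
G0 Z18.000
G0 X20.000 Y10.000
G1 X17.660 Y16.428
G1 X11.736 Y19.848
G1 X5.000 Y18.660
G1 X0.603 Y13.420
G1 X0.603 Y6.580
G1 X5.000 Y1.340
G1 X11.736 Y0.152
G1 X17.660 Y3.572
G1 X20.000 Y10.000
M2 ; end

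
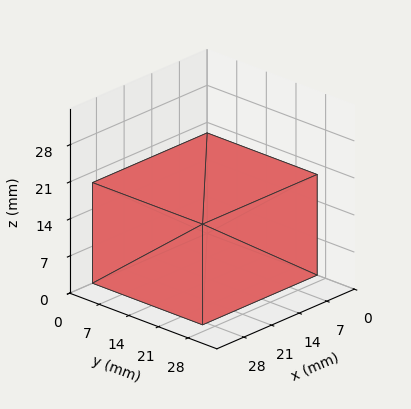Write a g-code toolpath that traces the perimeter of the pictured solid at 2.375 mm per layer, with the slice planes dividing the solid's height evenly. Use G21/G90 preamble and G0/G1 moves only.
Reading the render: the shape is a rectangular box, roughly 29 × 26 mm footprint and 19 mm tall (dimensions read to the nearest mm from the axis ticks). For the g-code, the solid's height is divided into equal slices at the stated Δz and each level perimeter traced with G1 moves after a G0 lift.

; perimeter-only toolpath
G21 ; units = mm
G90 ; absolute positioning
G28 ; home
; layer 1
G0 Z2.375
G0 X0.000 Y0.000
G1 X29.000 Y0.000
G1 X29.000 Y26.000
G1 X0.000 Y26.000
G1 X0.000 Y0.000
; layer 2
G0 Z4.750
G0 X0.000 Y0.000
G1 X29.000 Y0.000
G1 X29.000 Y26.000
G1 X0.000 Y26.000
G1 X0.000 Y0.000
; layer 3
G0 Z7.125
G0 X0.000 Y0.000
G1 X29.000 Y0.000
G1 X29.000 Y26.000
G1 X0.000 Y26.000
G1 X0.000 Y0.000
; layer 4
G0 Z9.500
G0 X0.000 Y0.000
G1 X29.000 Y0.000
G1 X29.000 Y26.000
G1 X0.000 Y26.000
G1 X0.000 Y0.000
; layer 5
G0 Z11.875
G0 X0.000 Y0.000
G1 X29.000 Y0.000
G1 X29.000 Y26.000
G1 X0.000 Y26.000
G1 X0.000 Y0.000
; layer 6
G0 Z14.250
G0 X0.000 Y0.000
G1 X29.000 Y0.000
G1 X29.000 Y26.000
G1 X0.000 Y26.000
G1 X0.000 Y0.000
; layer 7
G0 Z16.625
G0 X0.000 Y0.000
G1 X29.000 Y0.000
G1 X29.000 Y26.000
G1 X0.000 Y26.000
G1 X0.000 Y0.000
; layer 8
G0 Z19.000
G0 X0.000 Y0.000
G1 X29.000 Y0.000
G1 X29.000 Y26.000
G1 X0.000 Y26.000
G1 X0.000 Y0.000
M2 ; end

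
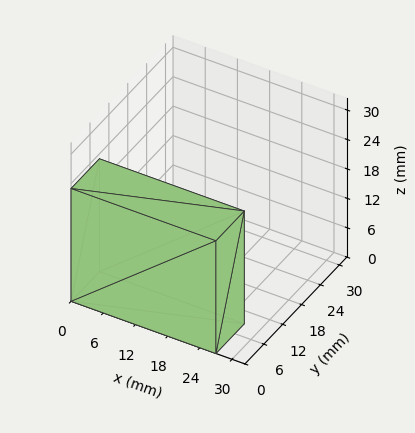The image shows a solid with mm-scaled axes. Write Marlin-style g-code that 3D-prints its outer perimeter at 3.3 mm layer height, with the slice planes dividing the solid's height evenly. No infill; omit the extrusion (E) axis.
Reading the render: the shape is a rectangular box, roughly 27 × 9 mm footprint and 23 mm tall (dimensions read to the nearest mm from the axis ticks). For the g-code, the solid's height is divided into equal slices at the stated Δz and each level perimeter traced with G1 moves after a G0 lift.

; perimeter-only toolpath
G21 ; units = mm
G90 ; absolute positioning
G28 ; home
; layer 1
G0 Z3.3
G0 X0.0 Y0.0
G1 X27.0 Y0.0
G1 X27.0 Y9.0
G1 X0.0 Y9.0
G1 X0.0 Y0.0
; layer 2
G0 Z6.6
G0 X0.0 Y0.0
G1 X27.0 Y0.0
G1 X27.0 Y9.0
G1 X0.0 Y9.0
G1 X0.0 Y0.0
; layer 3
G0 Z9.9
G0 X0.0 Y0.0
G1 X27.0 Y0.0
G1 X27.0 Y9.0
G1 X0.0 Y9.0
G1 X0.0 Y0.0
; layer 4
G0 Z13.1
G0 X0.0 Y0.0
G1 X27.0 Y0.0
G1 X27.0 Y9.0
G1 X0.0 Y9.0
G1 X0.0 Y0.0
; layer 5
G0 Z16.4
G0 X0.0 Y0.0
G1 X27.0 Y0.0
G1 X27.0 Y9.0
G1 X0.0 Y9.0
G1 X0.0 Y0.0
; layer 6
G0 Z19.7
G0 X0.0 Y0.0
G1 X27.0 Y0.0
G1 X27.0 Y9.0
G1 X0.0 Y9.0
G1 X0.0 Y0.0
; layer 7
G0 Z23.0
G0 X0.0 Y0.0
G1 X27.0 Y0.0
G1 X27.0 Y9.0
G1 X0.0 Y9.0
G1 X0.0 Y0.0
M2 ; end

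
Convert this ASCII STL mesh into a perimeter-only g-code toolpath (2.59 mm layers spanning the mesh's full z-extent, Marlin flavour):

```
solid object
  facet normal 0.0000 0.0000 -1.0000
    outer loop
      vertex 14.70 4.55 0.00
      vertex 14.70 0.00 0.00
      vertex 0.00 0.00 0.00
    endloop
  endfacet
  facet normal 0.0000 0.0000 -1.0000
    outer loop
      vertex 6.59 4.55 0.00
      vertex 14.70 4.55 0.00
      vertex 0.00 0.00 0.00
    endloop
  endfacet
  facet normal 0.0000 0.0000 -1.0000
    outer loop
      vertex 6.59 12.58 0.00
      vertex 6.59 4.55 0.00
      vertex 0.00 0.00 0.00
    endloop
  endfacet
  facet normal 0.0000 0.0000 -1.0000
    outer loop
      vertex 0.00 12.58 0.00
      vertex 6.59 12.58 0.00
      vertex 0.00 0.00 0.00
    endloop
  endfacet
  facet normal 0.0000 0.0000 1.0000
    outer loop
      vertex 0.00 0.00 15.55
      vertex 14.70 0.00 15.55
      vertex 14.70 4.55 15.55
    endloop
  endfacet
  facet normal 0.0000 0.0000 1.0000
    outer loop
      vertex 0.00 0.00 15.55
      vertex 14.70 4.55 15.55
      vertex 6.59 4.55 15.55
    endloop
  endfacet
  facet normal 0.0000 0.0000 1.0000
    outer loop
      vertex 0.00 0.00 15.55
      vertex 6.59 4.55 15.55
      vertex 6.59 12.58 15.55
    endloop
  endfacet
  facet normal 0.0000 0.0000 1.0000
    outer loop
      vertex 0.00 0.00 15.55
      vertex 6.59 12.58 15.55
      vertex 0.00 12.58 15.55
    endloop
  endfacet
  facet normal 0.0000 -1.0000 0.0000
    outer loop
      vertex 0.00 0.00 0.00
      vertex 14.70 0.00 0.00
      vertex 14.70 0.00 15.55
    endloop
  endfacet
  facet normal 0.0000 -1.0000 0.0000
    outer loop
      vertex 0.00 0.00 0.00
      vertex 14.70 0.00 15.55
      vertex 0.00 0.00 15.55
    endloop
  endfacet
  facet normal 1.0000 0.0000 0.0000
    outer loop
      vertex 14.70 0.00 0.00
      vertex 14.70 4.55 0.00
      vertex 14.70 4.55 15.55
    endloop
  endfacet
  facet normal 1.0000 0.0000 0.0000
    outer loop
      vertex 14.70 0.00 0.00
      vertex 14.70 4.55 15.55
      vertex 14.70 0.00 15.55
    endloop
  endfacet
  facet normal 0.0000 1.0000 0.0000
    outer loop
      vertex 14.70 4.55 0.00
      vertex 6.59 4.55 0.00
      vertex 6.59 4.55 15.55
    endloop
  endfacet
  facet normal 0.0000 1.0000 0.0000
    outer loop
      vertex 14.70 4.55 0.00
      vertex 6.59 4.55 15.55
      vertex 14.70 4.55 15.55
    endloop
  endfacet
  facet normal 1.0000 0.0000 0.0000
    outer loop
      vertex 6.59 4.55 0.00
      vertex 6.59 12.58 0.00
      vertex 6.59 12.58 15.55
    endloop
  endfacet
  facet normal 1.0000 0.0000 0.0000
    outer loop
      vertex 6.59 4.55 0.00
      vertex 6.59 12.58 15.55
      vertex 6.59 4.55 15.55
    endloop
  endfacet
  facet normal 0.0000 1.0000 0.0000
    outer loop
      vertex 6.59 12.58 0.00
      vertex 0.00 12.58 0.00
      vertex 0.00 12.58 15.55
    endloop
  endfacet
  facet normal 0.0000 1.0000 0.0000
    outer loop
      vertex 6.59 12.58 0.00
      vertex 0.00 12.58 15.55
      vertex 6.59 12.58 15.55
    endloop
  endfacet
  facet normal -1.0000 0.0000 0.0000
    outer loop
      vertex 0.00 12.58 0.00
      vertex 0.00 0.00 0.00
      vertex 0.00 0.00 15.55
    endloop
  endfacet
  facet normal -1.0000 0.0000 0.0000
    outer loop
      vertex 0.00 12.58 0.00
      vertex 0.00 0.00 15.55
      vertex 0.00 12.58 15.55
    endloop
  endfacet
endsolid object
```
; perimeter-only toolpath
G21 ; units = mm
G90 ; absolute positioning
G28 ; home
; layer 1
G0 Z2.59
G0 X0.00 Y0.00
G1 X14.70 Y0.00
G1 X14.70 Y4.55
G1 X6.59 Y4.55
G1 X6.59 Y12.58
G1 X0.00 Y12.58
G1 X0.00 Y0.00
; layer 2
G0 Z5.18
G0 X0.00 Y0.00
G1 X14.70 Y0.00
G1 X14.70 Y4.55
G1 X6.59 Y4.55
G1 X6.59 Y12.58
G1 X0.00 Y12.58
G1 X0.00 Y0.00
; layer 3
G0 Z7.78
G0 X0.00 Y0.00
G1 X14.70 Y0.00
G1 X14.70 Y4.55
G1 X6.59 Y4.55
G1 X6.59 Y12.58
G1 X0.00 Y12.58
G1 X0.00 Y0.00
; layer 4
G0 Z10.37
G0 X0.00 Y0.00
G1 X14.70 Y0.00
G1 X14.70 Y4.55
G1 X6.59 Y4.55
G1 X6.59 Y12.58
G1 X0.00 Y12.58
G1 X0.00 Y0.00
; layer 5
G0 Z12.96
G0 X0.00 Y0.00
G1 X14.70 Y0.00
G1 X14.70 Y4.55
G1 X6.59 Y4.55
G1 X6.59 Y12.58
G1 X0.00 Y12.58
G1 X0.00 Y0.00
; layer 6
G0 Z15.55
G0 X0.00 Y0.00
G1 X14.70 Y0.00
G1 X14.70 Y4.55
G1 X6.59 Y4.55
G1 X6.59 Y12.58
G1 X0.00 Y12.58
G1 X0.00 Y0.00
M2 ; end

The solid is an L-shaped prism: outer 14.7 × 12.6 mm, arm thicknesses ≈ 4.55 mm (horizontal) and 6.59 mm (vertical), extruded 15.6 mm in z. Slicing at Δz = 2.59 mm — 6 equal slices spanning the solid's height, so layer i sits at z = i·h/6 — gives 6 non-empty perimeters. Each is a 6-segment closed polygon; G0 lifts to the layer z and rapids to the start vertex, then G1 traces the edges.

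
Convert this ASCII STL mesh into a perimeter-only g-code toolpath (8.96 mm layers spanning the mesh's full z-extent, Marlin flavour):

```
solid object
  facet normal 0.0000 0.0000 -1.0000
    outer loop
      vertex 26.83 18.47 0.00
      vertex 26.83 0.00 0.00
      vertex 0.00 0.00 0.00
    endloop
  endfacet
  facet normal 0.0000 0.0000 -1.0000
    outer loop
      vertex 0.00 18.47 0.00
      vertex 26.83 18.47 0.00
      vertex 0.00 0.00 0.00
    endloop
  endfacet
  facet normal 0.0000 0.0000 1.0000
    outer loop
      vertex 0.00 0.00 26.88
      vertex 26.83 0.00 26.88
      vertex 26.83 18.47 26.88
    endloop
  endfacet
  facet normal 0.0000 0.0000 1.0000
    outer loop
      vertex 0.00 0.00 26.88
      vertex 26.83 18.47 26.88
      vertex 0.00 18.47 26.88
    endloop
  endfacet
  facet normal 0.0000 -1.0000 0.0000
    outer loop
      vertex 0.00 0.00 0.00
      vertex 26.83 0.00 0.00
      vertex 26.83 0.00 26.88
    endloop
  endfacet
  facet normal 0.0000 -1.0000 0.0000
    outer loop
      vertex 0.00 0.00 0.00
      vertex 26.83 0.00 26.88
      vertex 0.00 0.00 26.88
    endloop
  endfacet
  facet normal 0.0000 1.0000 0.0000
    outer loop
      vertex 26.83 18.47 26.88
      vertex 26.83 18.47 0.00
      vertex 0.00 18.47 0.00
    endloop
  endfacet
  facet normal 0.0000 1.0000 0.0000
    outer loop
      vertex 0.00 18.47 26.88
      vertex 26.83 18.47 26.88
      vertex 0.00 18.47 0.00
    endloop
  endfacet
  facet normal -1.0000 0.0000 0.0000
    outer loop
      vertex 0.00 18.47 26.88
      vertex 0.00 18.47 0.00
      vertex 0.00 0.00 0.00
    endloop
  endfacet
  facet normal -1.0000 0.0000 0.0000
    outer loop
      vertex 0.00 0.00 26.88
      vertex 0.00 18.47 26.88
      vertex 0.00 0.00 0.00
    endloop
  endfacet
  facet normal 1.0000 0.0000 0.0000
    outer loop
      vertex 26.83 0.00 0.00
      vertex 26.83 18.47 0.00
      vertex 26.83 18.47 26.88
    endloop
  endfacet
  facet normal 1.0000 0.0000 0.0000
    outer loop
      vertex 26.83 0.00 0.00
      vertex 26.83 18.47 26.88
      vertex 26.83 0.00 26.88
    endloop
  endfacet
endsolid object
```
; perimeter-only toolpath
G21 ; units = mm
G90 ; absolute positioning
G28 ; home
; layer 1
G0 Z8.96
G0 X0.00 Y0.00
G1 X26.83 Y0.00
G1 X26.83 Y18.47
G1 X0.00 Y18.47
G1 X0.00 Y0.00
; layer 2
G0 Z17.92
G0 X0.00 Y0.00
G1 X26.83 Y0.00
G1 X26.83 Y18.47
G1 X0.00 Y18.47
G1 X0.00 Y0.00
; layer 3
G0 Z26.88
G0 X0.00 Y0.00
G1 X26.83 Y0.00
G1 X26.83 Y18.47
G1 X0.00 Y18.47
G1 X0.00 Y0.00
M2 ; end

The solid is a rectangular box, roughly 26.8 × 18.5 mm footprint and 26.9 mm tall. Slicing at Δz = 8.96 mm — 3 equal slices spanning the solid's height, so layer i sits at z = i·h/3 — gives 3 non-empty perimeters. Each is a 4-segment closed polygon; G0 lifts to the layer z and rapids to the start vertex, then G1 traces the edges.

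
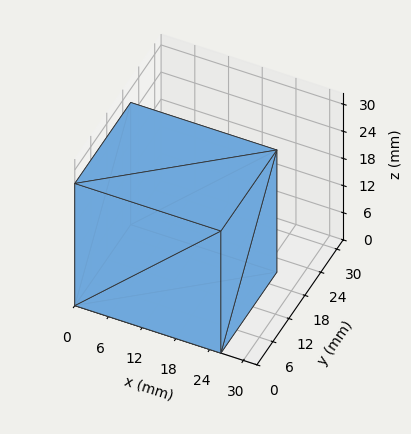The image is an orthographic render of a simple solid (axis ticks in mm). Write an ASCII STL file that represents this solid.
Reading the render: the shape is a rectangular box, roughly 26 × 21 mm footprint and 27 mm tall (dimensions read to the nearest mm from the axis ticks). For the STL, each face is triangulated and given an outward normal.

solid part
  facet normal 0.0000 0.0000 -1.0000
    outer loop
      vertex 26.00 21.00 0.00
      vertex 26.00 0.00 0.00
      vertex 0.00 0.00 0.00
    endloop
  endfacet
  facet normal 0.0000 0.0000 -1.0000
    outer loop
      vertex 0.00 21.00 0.00
      vertex 26.00 21.00 0.00
      vertex 0.00 0.00 0.00
    endloop
  endfacet
  facet normal 0.0000 0.0000 1.0000
    outer loop
      vertex 0.00 0.00 27.00
      vertex 26.00 0.00 27.00
      vertex 26.00 21.00 27.00
    endloop
  endfacet
  facet normal 0.0000 0.0000 1.0000
    outer loop
      vertex 0.00 0.00 27.00
      vertex 26.00 21.00 27.00
      vertex 0.00 21.00 27.00
    endloop
  endfacet
  facet normal 0.0000 -1.0000 0.0000
    outer loop
      vertex 0.00 0.00 0.00
      vertex 26.00 0.00 0.00
      vertex 26.00 0.00 27.00
    endloop
  endfacet
  facet normal 0.0000 -1.0000 0.0000
    outer loop
      vertex 0.00 0.00 0.00
      vertex 26.00 0.00 27.00
      vertex 0.00 0.00 27.00
    endloop
  endfacet
  facet normal 0.0000 1.0000 0.0000
    outer loop
      vertex 26.00 21.00 27.00
      vertex 26.00 21.00 0.00
      vertex 0.00 21.00 0.00
    endloop
  endfacet
  facet normal 0.0000 1.0000 0.0000
    outer loop
      vertex 0.00 21.00 27.00
      vertex 26.00 21.00 27.00
      vertex 0.00 21.00 0.00
    endloop
  endfacet
  facet normal -1.0000 0.0000 0.0000
    outer loop
      vertex 0.00 21.00 27.00
      vertex 0.00 21.00 0.00
      vertex 0.00 0.00 0.00
    endloop
  endfacet
  facet normal -1.0000 0.0000 0.0000
    outer loop
      vertex 0.00 0.00 27.00
      vertex 0.00 21.00 27.00
      vertex 0.00 0.00 0.00
    endloop
  endfacet
  facet normal 1.0000 0.0000 0.0000
    outer loop
      vertex 26.00 0.00 0.00
      vertex 26.00 21.00 0.00
      vertex 26.00 21.00 27.00
    endloop
  endfacet
  facet normal 1.0000 0.0000 0.0000
    outer loop
      vertex 26.00 0.00 0.00
      vertex 26.00 21.00 27.00
      vertex 26.00 0.00 27.00
    endloop
  endfacet
endsolid part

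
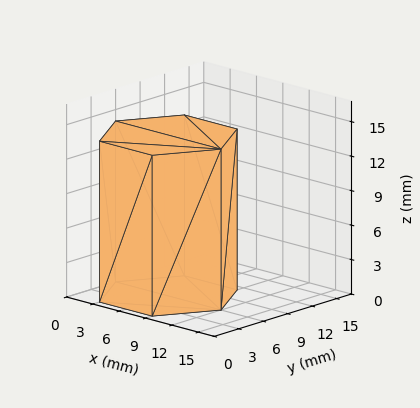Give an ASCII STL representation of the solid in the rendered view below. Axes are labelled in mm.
Reading the render: the shape is a regular 6-sided prism (a cylinder approximated with 6 flat sides), circumscribed radius ≈ 6 mm, height ≈ 14 mm (dimensions read to the nearest mm from the axis ticks). For the STL, each face is triangulated and given an outward normal.

solid part
  facet normal 0.0000 0.0000 -1.0000
    outer loop
      vertex 3.0 11.2 0.0
      vertex 9.0 11.2 0.0
      vertex 12.0 6.0 0.0
    endloop
  endfacet
  facet normal 0.0000 0.0000 -1.0000
    outer loop
      vertex 0.0 6.0 0.0
      vertex 3.0 11.2 0.0
      vertex 12.0 6.0 0.0
    endloop
  endfacet
  facet normal 0.0000 0.0000 -1.0000
    outer loop
      vertex 3.0 0.8 0.0
      vertex 0.0 6.0 0.0
      vertex 12.0 6.0 0.0
    endloop
  endfacet
  facet normal 0.0000 0.0000 -1.0000
    outer loop
      vertex 9.0 0.8 0.0
      vertex 3.0 0.8 0.0
      vertex 12.0 6.0 0.0
    endloop
  endfacet
  facet normal 0.0000 0.0000 1.0000
    outer loop
      vertex 12.0 6.0 14.0
      vertex 9.0 11.2 14.0
      vertex 3.0 11.2 14.0
    endloop
  endfacet
  facet normal 0.0000 0.0000 1.0000
    outer loop
      vertex 12.0 6.0 14.0
      vertex 3.0 11.2 14.0
      vertex 0.0 6.0 14.0
    endloop
  endfacet
  facet normal 0.0000 0.0000 1.0000
    outer loop
      vertex 12.0 6.0 14.0
      vertex 0.0 6.0 14.0
      vertex 3.0 0.8 14.0
    endloop
  endfacet
  facet normal 0.0000 0.0000 1.0000
    outer loop
      vertex 12.0 6.0 14.0
      vertex 3.0 0.8 14.0
      vertex 9.0 0.8 14.0
    endloop
  endfacet
  facet normal 0.8662 0.4997 0.0000
    outer loop
      vertex 12.0 6.0 0.0
      vertex 9.0 11.2 0.0
      vertex 9.0 11.2 14.0
    endloop
  endfacet
  facet normal 0.8662 0.4997 0.0000
    outer loop
      vertex 12.0 6.0 0.0
      vertex 9.0 11.2 14.0
      vertex 12.0 6.0 14.0
    endloop
  endfacet
  facet normal 0.0000 1.0000 0.0000
    outer loop
      vertex 9.0 11.2 0.0
      vertex 3.0 11.2 0.0
      vertex 3.0 11.2 14.0
    endloop
  endfacet
  facet normal 0.0000 1.0000 0.0000
    outer loop
      vertex 9.0 11.2 0.0
      vertex 3.0 11.2 14.0
      vertex 9.0 11.2 14.0
    endloop
  endfacet
  facet normal -0.8662 0.4997 0.0000
    outer loop
      vertex 3.0 11.2 0.0
      vertex 0.0 6.0 0.0
      vertex 0.0 6.0 14.0
    endloop
  endfacet
  facet normal -0.8662 0.4997 0.0000
    outer loop
      vertex 3.0 11.2 0.0
      vertex 0.0 6.0 14.0
      vertex 3.0 11.2 14.0
    endloop
  endfacet
  facet normal -0.8662 -0.4997 0.0000
    outer loop
      vertex 0.0 6.0 0.0
      vertex 3.0 0.8 0.0
      vertex 3.0 0.8 14.0
    endloop
  endfacet
  facet normal -0.8662 -0.4997 0.0000
    outer loop
      vertex 0.0 6.0 0.0
      vertex 3.0 0.8 14.0
      vertex 0.0 6.0 14.0
    endloop
  endfacet
  facet normal 0.0000 -1.0000 0.0000
    outer loop
      vertex 3.0 0.8 0.0
      vertex 9.0 0.8 0.0
      vertex 9.0 0.8 14.0
    endloop
  endfacet
  facet normal 0.0000 -1.0000 0.0000
    outer loop
      vertex 3.0 0.8 0.0
      vertex 9.0 0.8 14.0
      vertex 3.0 0.8 14.0
    endloop
  endfacet
  facet normal 0.8662 -0.4997 0.0000
    outer loop
      vertex 9.0 0.8 0.0
      vertex 12.0 6.0 0.0
      vertex 12.0 6.0 14.0
    endloop
  endfacet
  facet normal 0.8662 -0.4997 0.0000
    outer loop
      vertex 9.0 0.8 0.0
      vertex 12.0 6.0 14.0
      vertex 9.0 0.8 14.0
    endloop
  endfacet
endsolid part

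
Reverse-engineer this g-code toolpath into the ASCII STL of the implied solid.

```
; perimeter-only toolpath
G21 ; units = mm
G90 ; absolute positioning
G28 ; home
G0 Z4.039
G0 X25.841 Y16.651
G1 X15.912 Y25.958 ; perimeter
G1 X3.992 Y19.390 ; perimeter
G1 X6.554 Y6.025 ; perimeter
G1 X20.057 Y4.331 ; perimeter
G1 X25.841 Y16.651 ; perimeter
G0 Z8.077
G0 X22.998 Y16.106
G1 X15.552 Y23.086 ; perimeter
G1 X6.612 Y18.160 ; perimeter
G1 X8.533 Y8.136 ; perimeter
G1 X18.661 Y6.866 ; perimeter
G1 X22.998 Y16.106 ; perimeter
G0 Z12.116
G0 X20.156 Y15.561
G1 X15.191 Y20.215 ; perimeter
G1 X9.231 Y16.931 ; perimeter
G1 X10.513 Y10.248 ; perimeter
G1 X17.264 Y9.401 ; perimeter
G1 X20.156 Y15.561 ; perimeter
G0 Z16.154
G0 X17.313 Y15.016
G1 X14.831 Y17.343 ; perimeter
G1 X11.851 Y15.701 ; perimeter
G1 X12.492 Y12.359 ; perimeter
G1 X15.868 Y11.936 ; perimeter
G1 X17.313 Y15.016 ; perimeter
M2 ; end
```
solid part
  facet normal 0.0000 0.0000 -1.0000
    outer loop
      vertex 1.372 20.620 0.000
      vertex 16.272 28.830 0.000
      vertex 28.683 17.196 0.000
    endloop
  endfacet
  facet normal 0.0000 0.0000 -1.0000
    outer loop
      vertex 4.575 3.913 0.000
      vertex 1.372 20.620 0.000
      vertex 28.683 17.196 0.000
    endloop
  endfacet
  facet normal 0.0000 0.0000 -1.0000
    outer loop
      vertex 21.454 1.796 0.000
      vertex 4.575 3.913 0.000
      vertex 28.683 17.196 0.000
    endloop
  endfacet
  facet normal 0.5916 0.6312 0.5016
    outer loop
      vertex 28.683 17.196 0.000
      vertex 16.272 28.830 0.000
      vertex 14.471 14.471 20.193
    endloop
  endfacet
  facet normal -0.4175 0.7577 0.5016
    outer loop
      vertex 16.272 28.830 0.000
      vertex 1.372 20.620 0.000
      vertex 14.471 14.471 20.193
    endloop
  endfacet
  facet normal -0.8497 -0.1629 0.5016
    outer loop
      vertex 1.372 20.620 0.000
      vertex 4.575 3.913 0.000
      vertex 14.471 14.471 20.193
    endloop
  endfacet
  facet normal -0.1077 -0.8584 0.5016
    outer loop
      vertex 4.575 3.913 0.000
      vertex 21.454 1.796 0.000
      vertex 14.471 14.471 20.193
    endloop
  endfacet
  facet normal 0.7831 -0.3676 0.5016
    outer loop
      vertex 21.454 1.796 0.000
      vertex 28.683 17.196 0.000
      vertex 14.471 14.471 20.193
    endloop
  endfacet
endsolid part

The G0 Z moves step by Δz≈4.039 mm. The G1 loops shrink linearly with z, so the solid tapers from its base footprint up to z≈20.2. Closing with a flat bottom cap and the tapered top and triangulating gives 8 facets — a regular 5-sided pyramid, base circumscribed radius ≈ 14.5 mm, apex at z ≈ 20.2 mm.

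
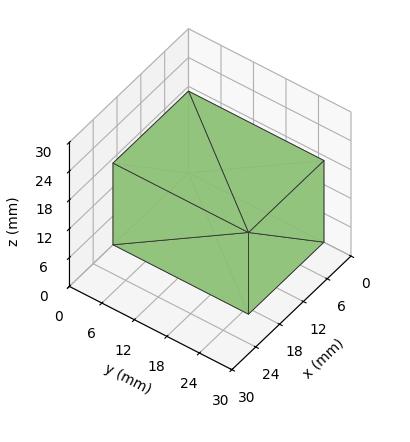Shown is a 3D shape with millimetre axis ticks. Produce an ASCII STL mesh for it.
Reading the render: the shape is a rectangular box, roughly 19 × 25 mm footprint and 17 mm tall (dimensions read to the nearest mm from the axis ticks). For the STL, each face is triangulated and given an outward normal.

solid part
  facet normal 0.0000 0.0000 -1.0000
    outer loop
      vertex 19.00 25.00 0.00
      vertex 19.00 0.00 0.00
      vertex 0.00 0.00 0.00
    endloop
  endfacet
  facet normal 0.0000 0.0000 -1.0000
    outer loop
      vertex 0.00 25.00 0.00
      vertex 19.00 25.00 0.00
      vertex 0.00 0.00 0.00
    endloop
  endfacet
  facet normal 0.0000 0.0000 1.0000
    outer loop
      vertex 0.00 0.00 17.00
      vertex 19.00 0.00 17.00
      vertex 19.00 25.00 17.00
    endloop
  endfacet
  facet normal 0.0000 0.0000 1.0000
    outer loop
      vertex 0.00 0.00 17.00
      vertex 19.00 25.00 17.00
      vertex 0.00 25.00 17.00
    endloop
  endfacet
  facet normal 0.0000 -1.0000 0.0000
    outer loop
      vertex 0.00 0.00 0.00
      vertex 19.00 0.00 0.00
      vertex 19.00 0.00 17.00
    endloop
  endfacet
  facet normal 0.0000 -1.0000 0.0000
    outer loop
      vertex 0.00 0.00 0.00
      vertex 19.00 0.00 17.00
      vertex 0.00 0.00 17.00
    endloop
  endfacet
  facet normal 0.0000 1.0000 0.0000
    outer loop
      vertex 19.00 25.00 17.00
      vertex 19.00 25.00 0.00
      vertex 0.00 25.00 0.00
    endloop
  endfacet
  facet normal 0.0000 1.0000 0.0000
    outer loop
      vertex 0.00 25.00 17.00
      vertex 19.00 25.00 17.00
      vertex 0.00 25.00 0.00
    endloop
  endfacet
  facet normal -1.0000 0.0000 0.0000
    outer loop
      vertex 0.00 25.00 17.00
      vertex 0.00 25.00 0.00
      vertex 0.00 0.00 0.00
    endloop
  endfacet
  facet normal -1.0000 0.0000 0.0000
    outer loop
      vertex 0.00 0.00 17.00
      vertex 0.00 25.00 17.00
      vertex 0.00 0.00 0.00
    endloop
  endfacet
  facet normal 1.0000 0.0000 0.0000
    outer loop
      vertex 19.00 0.00 0.00
      vertex 19.00 25.00 0.00
      vertex 19.00 25.00 17.00
    endloop
  endfacet
  facet normal 1.0000 0.0000 0.0000
    outer loop
      vertex 19.00 0.00 0.00
      vertex 19.00 25.00 17.00
      vertex 19.00 0.00 17.00
    endloop
  endfacet
endsolid part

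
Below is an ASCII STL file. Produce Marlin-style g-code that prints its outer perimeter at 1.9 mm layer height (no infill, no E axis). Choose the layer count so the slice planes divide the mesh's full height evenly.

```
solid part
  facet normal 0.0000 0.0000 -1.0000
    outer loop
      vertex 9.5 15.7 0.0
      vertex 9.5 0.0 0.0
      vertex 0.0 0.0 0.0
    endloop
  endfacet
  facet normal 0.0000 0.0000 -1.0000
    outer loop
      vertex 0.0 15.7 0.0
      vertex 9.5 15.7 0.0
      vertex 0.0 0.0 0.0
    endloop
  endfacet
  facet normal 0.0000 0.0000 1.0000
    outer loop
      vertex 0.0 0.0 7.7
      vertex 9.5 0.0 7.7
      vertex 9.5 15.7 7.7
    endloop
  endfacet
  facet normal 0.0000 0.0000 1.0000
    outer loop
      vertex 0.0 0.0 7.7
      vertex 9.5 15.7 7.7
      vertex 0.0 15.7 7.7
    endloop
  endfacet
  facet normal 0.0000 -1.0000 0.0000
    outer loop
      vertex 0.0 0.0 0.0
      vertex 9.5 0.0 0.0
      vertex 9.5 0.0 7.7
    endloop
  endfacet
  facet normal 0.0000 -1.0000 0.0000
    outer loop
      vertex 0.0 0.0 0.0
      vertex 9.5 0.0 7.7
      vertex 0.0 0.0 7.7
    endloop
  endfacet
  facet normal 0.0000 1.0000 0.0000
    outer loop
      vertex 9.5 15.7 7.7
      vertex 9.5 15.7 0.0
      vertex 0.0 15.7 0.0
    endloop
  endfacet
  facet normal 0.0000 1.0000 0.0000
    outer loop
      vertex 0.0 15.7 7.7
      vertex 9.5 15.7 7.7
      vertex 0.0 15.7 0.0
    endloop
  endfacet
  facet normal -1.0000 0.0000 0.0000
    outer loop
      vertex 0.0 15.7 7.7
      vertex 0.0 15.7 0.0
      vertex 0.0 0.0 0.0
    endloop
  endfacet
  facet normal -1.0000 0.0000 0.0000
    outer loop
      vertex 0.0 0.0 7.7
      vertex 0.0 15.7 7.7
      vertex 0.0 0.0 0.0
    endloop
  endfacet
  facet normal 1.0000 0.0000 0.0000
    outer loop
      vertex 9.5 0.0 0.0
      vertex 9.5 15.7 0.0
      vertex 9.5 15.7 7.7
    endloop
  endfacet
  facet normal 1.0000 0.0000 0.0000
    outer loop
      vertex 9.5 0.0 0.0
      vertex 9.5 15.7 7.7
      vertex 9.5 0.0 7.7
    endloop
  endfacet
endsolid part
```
; perimeter-only toolpath
G21 ; units = mm
G90 ; absolute positioning
G28 ; home
; layer 1
G0 Z1.9
G0 X0.0 Y0.0
G1 X9.5 Y0.0
G1 X9.5 Y15.7
G1 X0.0 Y15.7
G1 X0.0 Y0.0
; layer 2
G0 Z3.9
G0 X0.0 Y0.0
G1 X9.5 Y0.0
G1 X9.5 Y15.7
G1 X0.0 Y15.7
G1 X0.0 Y0.0
; layer 3
G0 Z5.8
G0 X0.0 Y0.0
G1 X9.5 Y0.0
G1 X9.5 Y15.7
G1 X0.0 Y15.7
G1 X0.0 Y0.0
; layer 4
G0 Z7.7
G0 X0.0 Y0.0
G1 X9.5 Y0.0
G1 X9.5 Y15.7
G1 X0.0 Y15.7
G1 X0.0 Y0.0
M2 ; end

The solid is a rectangular box, roughly 9.5 × 15.7 mm footprint and 7.7 mm tall. Slicing at Δz = 1.9 mm — 4 equal slices spanning the solid's height, so layer i sits at z = i·h/4 — gives 4 non-empty perimeters. Each is a 4-segment closed polygon; G0 lifts to the layer z and rapids to the start vertex, then G1 traces the edges.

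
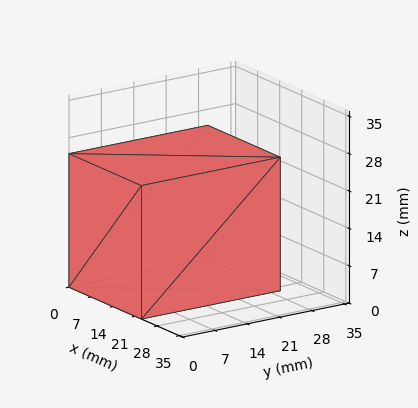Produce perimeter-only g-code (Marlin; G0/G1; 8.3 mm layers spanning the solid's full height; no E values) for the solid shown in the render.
Reading the render: the shape is a rectangular box, roughly 23 × 30 mm footprint and 25 mm tall (dimensions read to the nearest mm from the axis ticks). For the g-code, the solid's height is divided into equal slices at the stated Δz and each level perimeter traced with G1 moves after a G0 lift.

; perimeter-only toolpath
G21 ; units = mm
G90 ; absolute positioning
G28 ; home
; layer 1
G0 Z8.3
G0 X0.0 Y0.0
G1 X23.0 Y0.0
G1 X23.0 Y30.0
G1 X0.0 Y30.0
G1 X0.0 Y0.0
; layer 2
G0 Z16.7
G0 X0.0 Y0.0
G1 X23.0 Y0.0
G1 X23.0 Y30.0
G1 X0.0 Y30.0
G1 X0.0 Y0.0
; layer 3
G0 Z25.0
G0 X0.0 Y0.0
G1 X23.0 Y0.0
G1 X23.0 Y30.0
G1 X0.0 Y30.0
G1 X0.0 Y0.0
M2 ; end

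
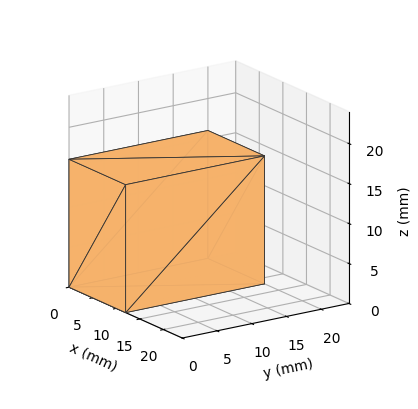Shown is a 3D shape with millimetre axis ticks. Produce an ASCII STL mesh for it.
Reading the render: the shape is a rectangular box, roughly 12 × 20 mm footprint and 16 mm tall (dimensions read to the nearest mm from the axis ticks). For the STL, each face is triangulated and given an outward normal.

solid part
  facet normal 0.0000 0.0000 -1.0000
    outer loop
      vertex 12.00 20.00 0.00
      vertex 12.00 0.00 0.00
      vertex 0.00 0.00 0.00
    endloop
  endfacet
  facet normal 0.0000 0.0000 -1.0000
    outer loop
      vertex 0.00 20.00 0.00
      vertex 12.00 20.00 0.00
      vertex 0.00 0.00 0.00
    endloop
  endfacet
  facet normal 0.0000 0.0000 1.0000
    outer loop
      vertex 0.00 0.00 16.00
      vertex 12.00 0.00 16.00
      vertex 12.00 20.00 16.00
    endloop
  endfacet
  facet normal 0.0000 0.0000 1.0000
    outer loop
      vertex 0.00 0.00 16.00
      vertex 12.00 20.00 16.00
      vertex 0.00 20.00 16.00
    endloop
  endfacet
  facet normal 0.0000 -1.0000 0.0000
    outer loop
      vertex 0.00 0.00 0.00
      vertex 12.00 0.00 0.00
      vertex 12.00 0.00 16.00
    endloop
  endfacet
  facet normal 0.0000 -1.0000 0.0000
    outer loop
      vertex 0.00 0.00 0.00
      vertex 12.00 0.00 16.00
      vertex 0.00 0.00 16.00
    endloop
  endfacet
  facet normal 0.0000 1.0000 0.0000
    outer loop
      vertex 12.00 20.00 16.00
      vertex 12.00 20.00 0.00
      vertex 0.00 20.00 0.00
    endloop
  endfacet
  facet normal 0.0000 1.0000 0.0000
    outer loop
      vertex 0.00 20.00 16.00
      vertex 12.00 20.00 16.00
      vertex 0.00 20.00 0.00
    endloop
  endfacet
  facet normal -1.0000 0.0000 0.0000
    outer loop
      vertex 0.00 20.00 16.00
      vertex 0.00 20.00 0.00
      vertex 0.00 0.00 0.00
    endloop
  endfacet
  facet normal -1.0000 0.0000 0.0000
    outer loop
      vertex 0.00 0.00 16.00
      vertex 0.00 20.00 16.00
      vertex 0.00 0.00 0.00
    endloop
  endfacet
  facet normal 1.0000 0.0000 0.0000
    outer loop
      vertex 12.00 0.00 0.00
      vertex 12.00 20.00 0.00
      vertex 12.00 20.00 16.00
    endloop
  endfacet
  facet normal 1.0000 0.0000 0.0000
    outer loop
      vertex 12.00 0.00 0.00
      vertex 12.00 20.00 16.00
      vertex 12.00 0.00 16.00
    endloop
  endfacet
endsolid part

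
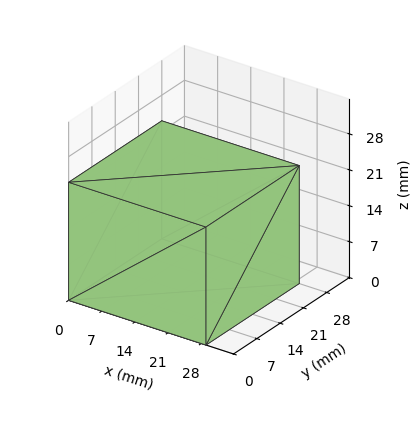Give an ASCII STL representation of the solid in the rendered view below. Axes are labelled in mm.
Reading the render: the shape is a rectangular box, roughly 29 × 28 mm footprint and 23 mm tall (dimensions read to the nearest mm from the axis ticks). For the STL, each face is triangulated and given an outward normal.

solid part
  facet normal 0.0000 0.0000 -1.0000
    outer loop
      vertex 29.000 28.000 0.000
      vertex 29.000 0.000 0.000
      vertex 0.000 0.000 0.000
    endloop
  endfacet
  facet normal 0.0000 0.0000 -1.0000
    outer loop
      vertex 0.000 28.000 0.000
      vertex 29.000 28.000 0.000
      vertex 0.000 0.000 0.000
    endloop
  endfacet
  facet normal 0.0000 0.0000 1.0000
    outer loop
      vertex 0.000 0.000 23.000
      vertex 29.000 0.000 23.000
      vertex 29.000 28.000 23.000
    endloop
  endfacet
  facet normal 0.0000 0.0000 1.0000
    outer loop
      vertex 0.000 0.000 23.000
      vertex 29.000 28.000 23.000
      vertex 0.000 28.000 23.000
    endloop
  endfacet
  facet normal 0.0000 -1.0000 0.0000
    outer loop
      vertex 0.000 0.000 0.000
      vertex 29.000 0.000 0.000
      vertex 29.000 0.000 23.000
    endloop
  endfacet
  facet normal 0.0000 -1.0000 0.0000
    outer loop
      vertex 0.000 0.000 0.000
      vertex 29.000 0.000 23.000
      vertex 0.000 0.000 23.000
    endloop
  endfacet
  facet normal 0.0000 1.0000 0.0000
    outer loop
      vertex 29.000 28.000 23.000
      vertex 29.000 28.000 0.000
      vertex 0.000 28.000 0.000
    endloop
  endfacet
  facet normal 0.0000 1.0000 0.0000
    outer loop
      vertex 0.000 28.000 23.000
      vertex 29.000 28.000 23.000
      vertex 0.000 28.000 0.000
    endloop
  endfacet
  facet normal -1.0000 0.0000 0.0000
    outer loop
      vertex 0.000 28.000 23.000
      vertex 0.000 28.000 0.000
      vertex 0.000 0.000 0.000
    endloop
  endfacet
  facet normal -1.0000 0.0000 0.0000
    outer loop
      vertex 0.000 0.000 23.000
      vertex 0.000 28.000 23.000
      vertex 0.000 0.000 0.000
    endloop
  endfacet
  facet normal 1.0000 0.0000 0.0000
    outer loop
      vertex 29.000 0.000 0.000
      vertex 29.000 28.000 0.000
      vertex 29.000 28.000 23.000
    endloop
  endfacet
  facet normal 1.0000 0.0000 0.0000
    outer loop
      vertex 29.000 0.000 0.000
      vertex 29.000 28.000 23.000
      vertex 29.000 0.000 23.000
    endloop
  endfacet
endsolid part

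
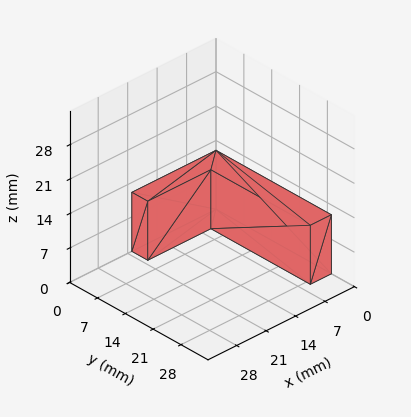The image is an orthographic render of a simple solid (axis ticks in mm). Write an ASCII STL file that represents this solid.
Reading the render: the shape is an L-shaped prism: outer 20 × 29 mm, arm thicknesses ≈ 4 mm (horizontal) and 5 mm (vertical), extruded 12 mm in z (dimensions read to the nearest mm from the axis ticks). For the STL, each face is triangulated and given an outward normal.

solid part
  facet normal 0.0000 0.0000 -1.0000
    outer loop
      vertex 20.00 4.00 0.00
      vertex 20.00 0.00 0.00
      vertex 0.00 0.00 0.00
    endloop
  endfacet
  facet normal 0.0000 0.0000 -1.0000
    outer loop
      vertex 5.00 4.00 0.00
      vertex 20.00 4.00 0.00
      vertex 0.00 0.00 0.00
    endloop
  endfacet
  facet normal 0.0000 0.0000 -1.0000
    outer loop
      vertex 5.00 29.00 0.00
      vertex 5.00 4.00 0.00
      vertex 0.00 0.00 0.00
    endloop
  endfacet
  facet normal 0.0000 0.0000 -1.0000
    outer loop
      vertex 0.00 29.00 0.00
      vertex 5.00 29.00 0.00
      vertex 0.00 0.00 0.00
    endloop
  endfacet
  facet normal 0.0000 0.0000 1.0000
    outer loop
      vertex 0.00 0.00 12.00
      vertex 20.00 0.00 12.00
      vertex 20.00 4.00 12.00
    endloop
  endfacet
  facet normal 0.0000 0.0000 1.0000
    outer loop
      vertex 0.00 0.00 12.00
      vertex 20.00 4.00 12.00
      vertex 5.00 4.00 12.00
    endloop
  endfacet
  facet normal 0.0000 0.0000 1.0000
    outer loop
      vertex 0.00 0.00 12.00
      vertex 5.00 4.00 12.00
      vertex 5.00 29.00 12.00
    endloop
  endfacet
  facet normal 0.0000 0.0000 1.0000
    outer loop
      vertex 0.00 0.00 12.00
      vertex 5.00 29.00 12.00
      vertex 0.00 29.00 12.00
    endloop
  endfacet
  facet normal 0.0000 -1.0000 0.0000
    outer loop
      vertex 0.00 0.00 0.00
      vertex 20.00 0.00 0.00
      vertex 20.00 0.00 12.00
    endloop
  endfacet
  facet normal 0.0000 -1.0000 0.0000
    outer loop
      vertex 0.00 0.00 0.00
      vertex 20.00 0.00 12.00
      vertex 0.00 0.00 12.00
    endloop
  endfacet
  facet normal 1.0000 0.0000 0.0000
    outer loop
      vertex 20.00 0.00 0.00
      vertex 20.00 4.00 0.00
      vertex 20.00 4.00 12.00
    endloop
  endfacet
  facet normal 1.0000 0.0000 0.0000
    outer loop
      vertex 20.00 0.00 0.00
      vertex 20.00 4.00 12.00
      vertex 20.00 0.00 12.00
    endloop
  endfacet
  facet normal 0.0000 1.0000 0.0000
    outer loop
      vertex 20.00 4.00 0.00
      vertex 5.00 4.00 0.00
      vertex 5.00 4.00 12.00
    endloop
  endfacet
  facet normal 0.0000 1.0000 0.0000
    outer loop
      vertex 20.00 4.00 0.00
      vertex 5.00 4.00 12.00
      vertex 20.00 4.00 12.00
    endloop
  endfacet
  facet normal 1.0000 0.0000 0.0000
    outer loop
      vertex 5.00 4.00 0.00
      vertex 5.00 29.00 0.00
      vertex 5.00 29.00 12.00
    endloop
  endfacet
  facet normal 1.0000 0.0000 0.0000
    outer loop
      vertex 5.00 4.00 0.00
      vertex 5.00 29.00 12.00
      vertex 5.00 4.00 12.00
    endloop
  endfacet
  facet normal 0.0000 1.0000 0.0000
    outer loop
      vertex 5.00 29.00 0.00
      vertex 0.00 29.00 0.00
      vertex 0.00 29.00 12.00
    endloop
  endfacet
  facet normal 0.0000 1.0000 0.0000
    outer loop
      vertex 5.00 29.00 0.00
      vertex 0.00 29.00 12.00
      vertex 5.00 29.00 12.00
    endloop
  endfacet
  facet normal -1.0000 0.0000 0.0000
    outer loop
      vertex 0.00 29.00 0.00
      vertex 0.00 0.00 0.00
      vertex 0.00 0.00 12.00
    endloop
  endfacet
  facet normal -1.0000 0.0000 0.0000
    outer loop
      vertex 0.00 29.00 0.00
      vertex 0.00 0.00 12.00
      vertex 0.00 29.00 12.00
    endloop
  endfacet
endsolid part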